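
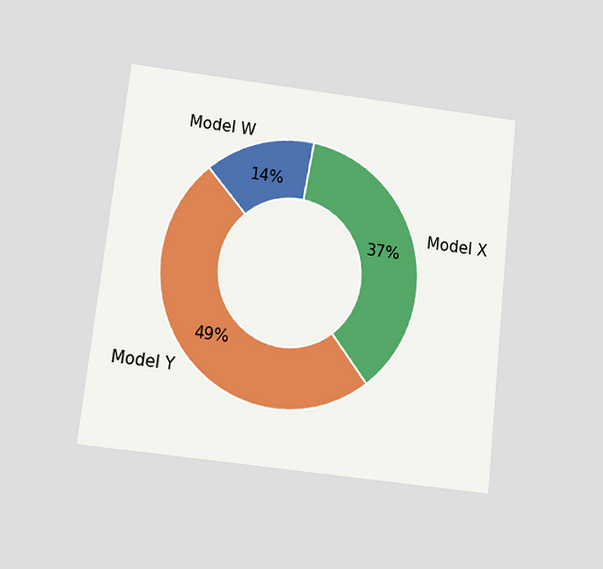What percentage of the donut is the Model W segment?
14%

The chart is tilted about 6° clockwise and viewed slightly from below. The Model W segment takes up 14% of the ring.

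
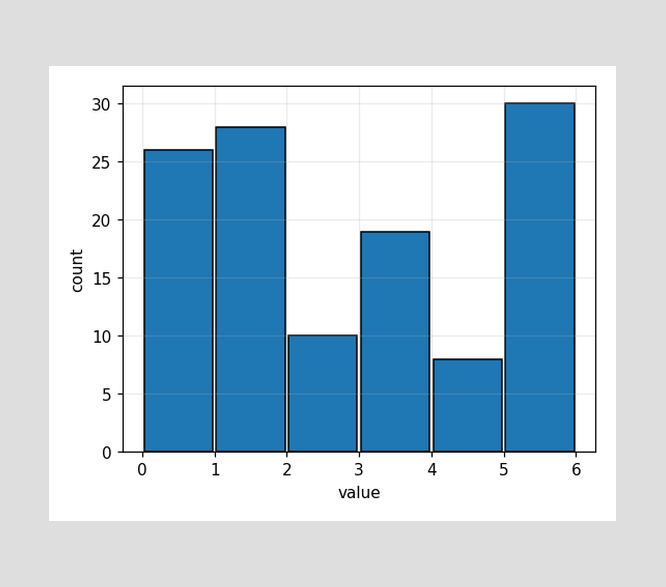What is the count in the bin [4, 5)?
The [4, 5) bin has height 8.

8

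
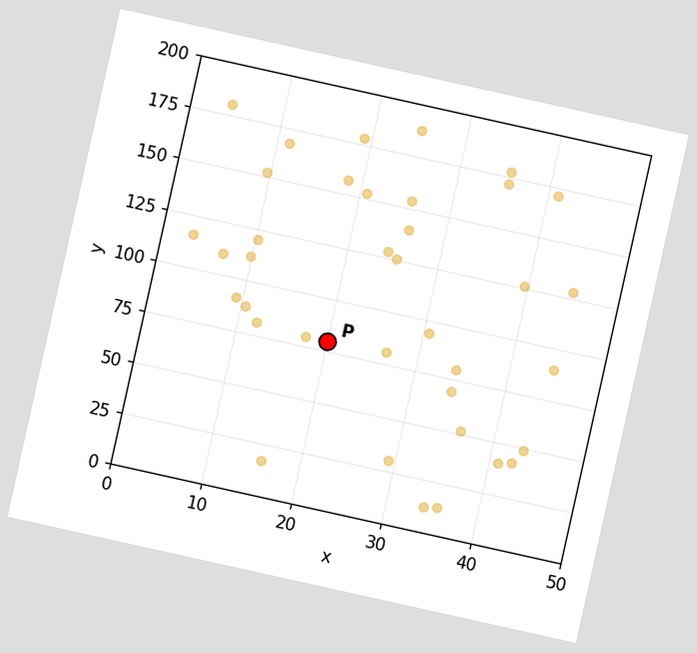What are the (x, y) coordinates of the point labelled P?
(20, 80)

The chart is tilted about 13° clockwise. Following the gridlines from P to each axis, P sits at (20, 80).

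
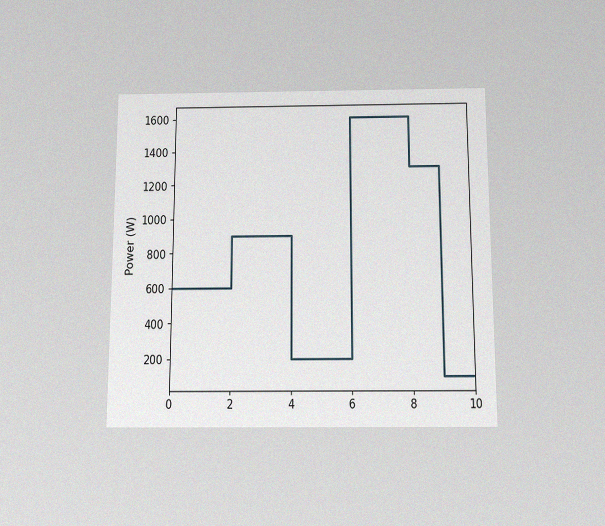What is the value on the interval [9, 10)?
100W

The chart is viewed slightly from below, with some photo noise. On [9, 10) the step sits at 100W.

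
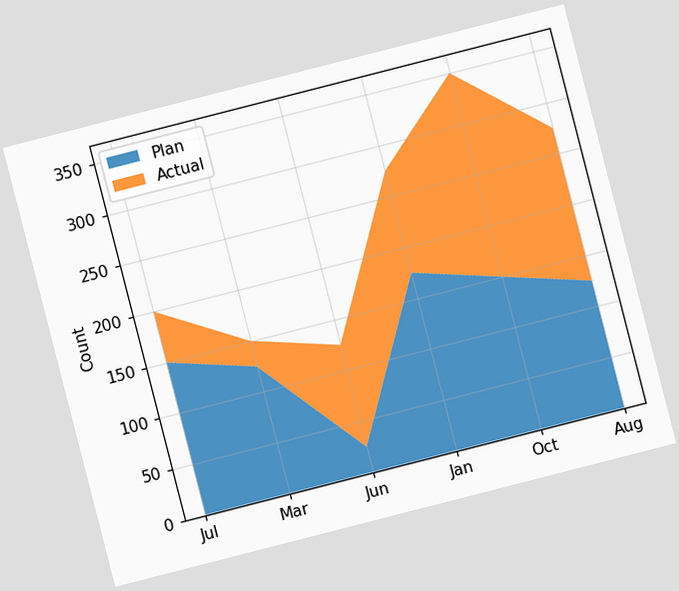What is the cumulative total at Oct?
The chart is tilted about 14° counter-clockwise. The stacked total at Oct reaches 350.

350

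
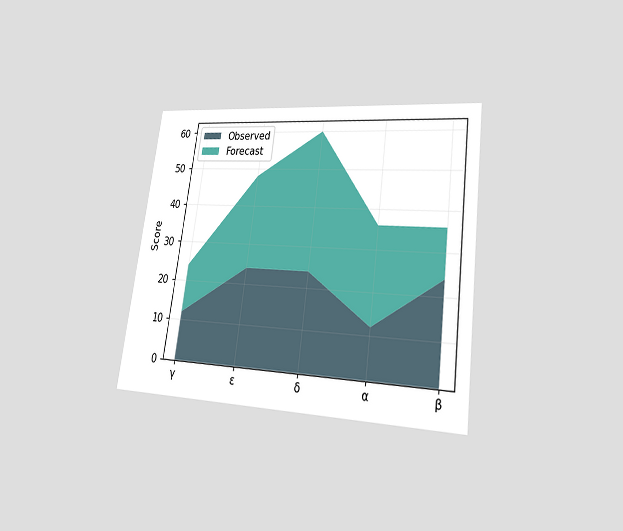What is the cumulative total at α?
36

The chart is tilted about 8° clockwise and viewed at a slight angle. The stacked total at α reaches 36.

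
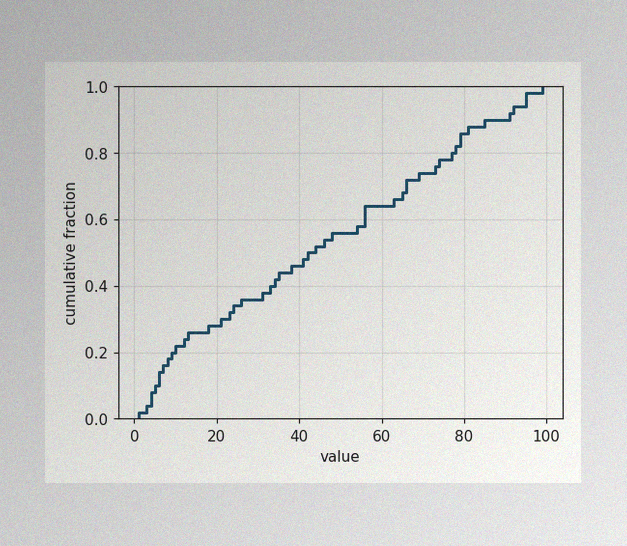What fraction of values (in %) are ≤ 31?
The image has some photo noise and uneven lighting. At x=31 the ECDF step is at 38%.

38%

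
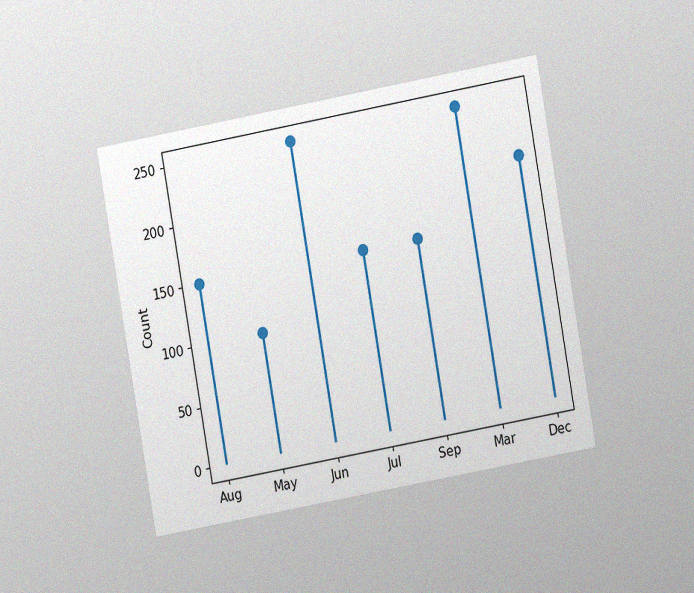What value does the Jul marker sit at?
The chart is tilted about 10° counter-clockwise and viewed at a slight angle, with some photo noise. The Jul marker sits at 150.

150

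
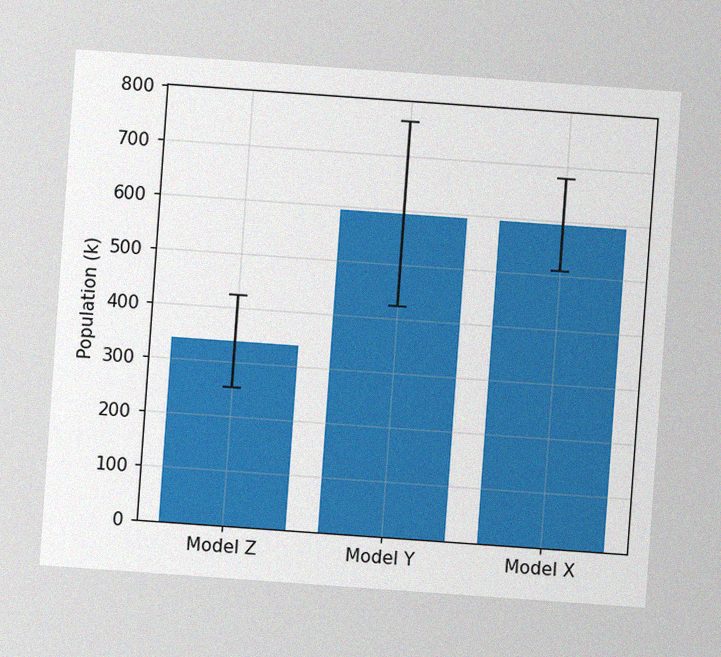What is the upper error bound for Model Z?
425k

The chart is tilted about 4° clockwise, with some photo noise. The Model Z bar's upper whisker reaches 425k.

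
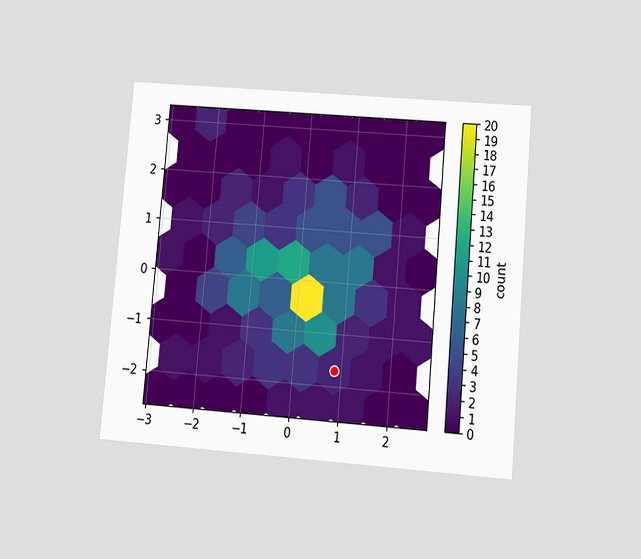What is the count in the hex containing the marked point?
The chart is tilted about 5° clockwise and viewed at a slight angle. The marked hex reads 2 on the colorbar.

2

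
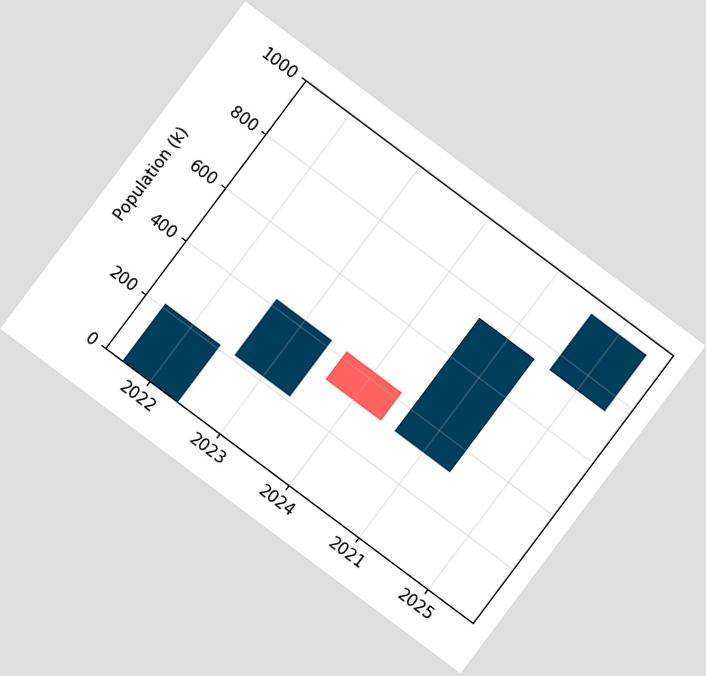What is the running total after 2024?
The chart is tilted about 37° clockwise. After 2024 the running total reaches 318k.

318k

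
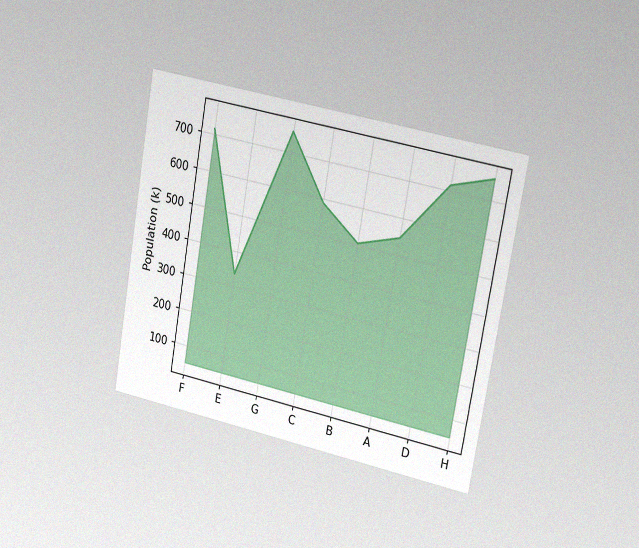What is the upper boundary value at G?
The chart is tilted about 10° clockwise and viewed slightly from the right, with some photo noise. At G the upper boundary is at 756k.

756k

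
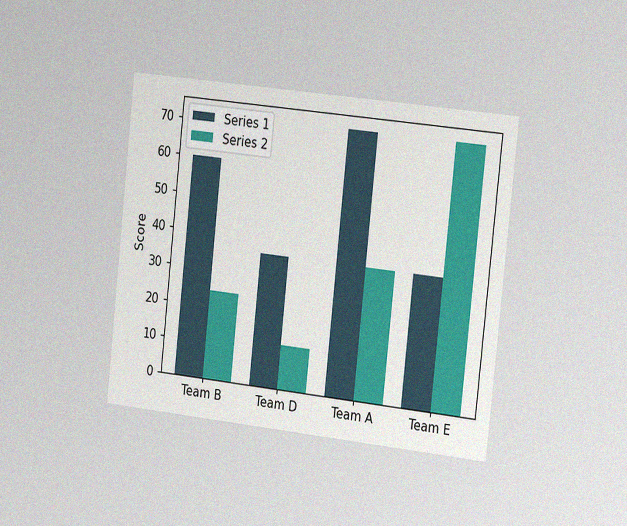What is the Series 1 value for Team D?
36

The chart is tilted about 6° clockwise and viewed slightly from the right, with some photo noise. The Series 1 bar at Team D reaches 36 on the y-axis.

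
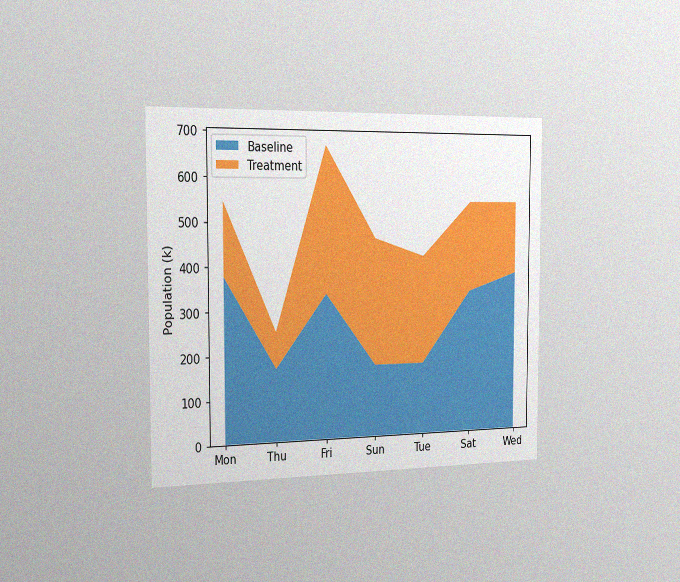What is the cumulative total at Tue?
The chart is viewed slightly from the left, with some photo noise. The stacked total at Tue reaches 420k.

420k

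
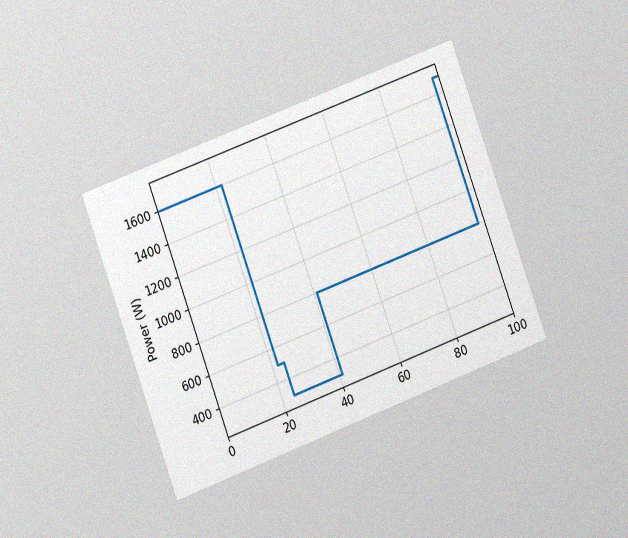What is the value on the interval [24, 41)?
The chart is tilted about 20° counter-clockwise and viewed at a slight angle, with some photo noise. On [24, 41) the step sits at 300W.

300W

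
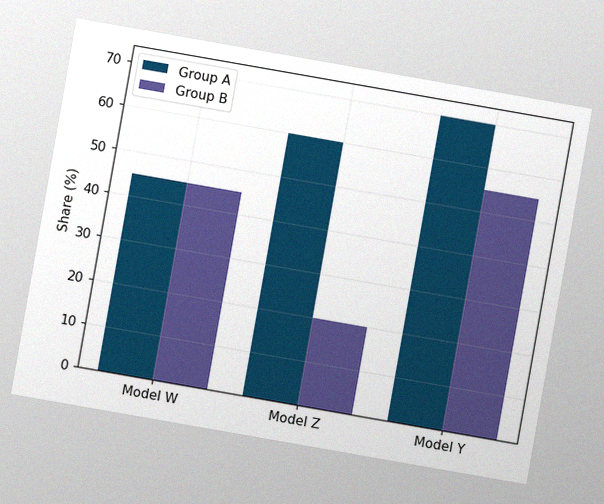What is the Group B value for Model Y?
The chart is tilted about 10° clockwise, with some photo noise. The Group B bar at Model Y reaches 55% on the y-axis.

55%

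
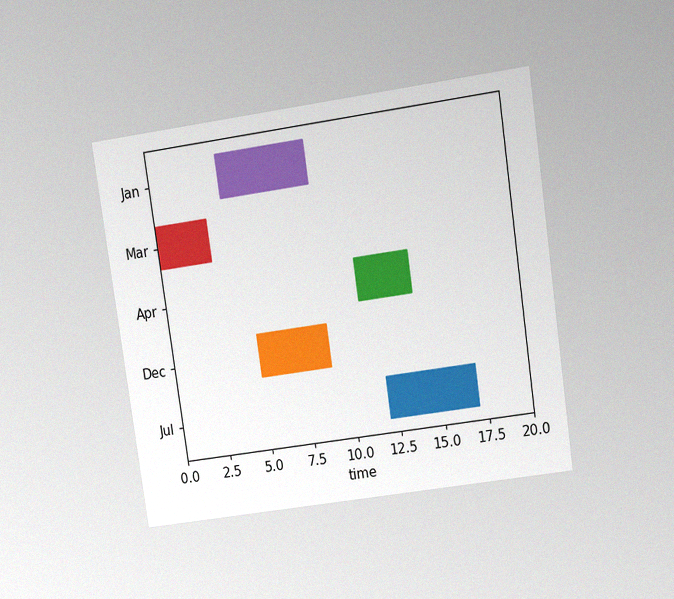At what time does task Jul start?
12

The chart is tilted about 8° counter-clockwise and viewed at a slight angle, with some photo noise. The Jul bar begins at t=12.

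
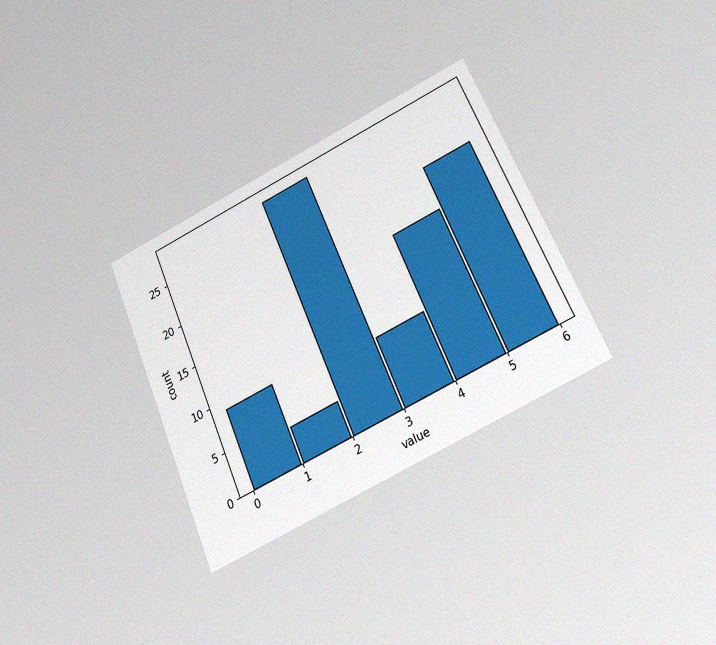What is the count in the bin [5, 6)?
The chart is tilted about 24° counter-clockwise and viewed at a slight angle, with some photo noise. The [5, 6) bin has height 22.

22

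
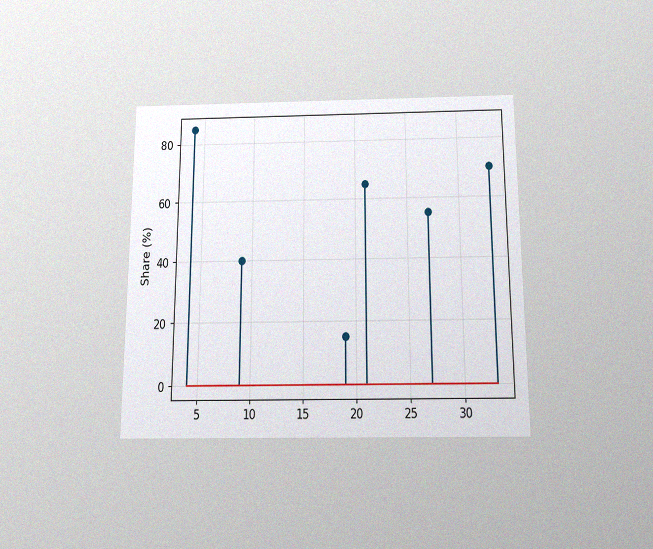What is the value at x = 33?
70%

The chart is viewed slightly from below, with some photo noise. The stem at x=33 reaches 70%.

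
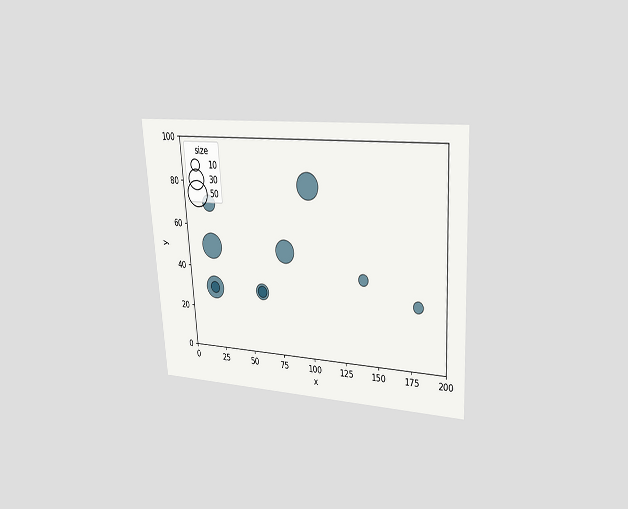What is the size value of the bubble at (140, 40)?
The chart is tilted about 3° counter-clockwise and viewed at a slight angle. Matching the bubble at (140, 40) against the size legend gives 10.

10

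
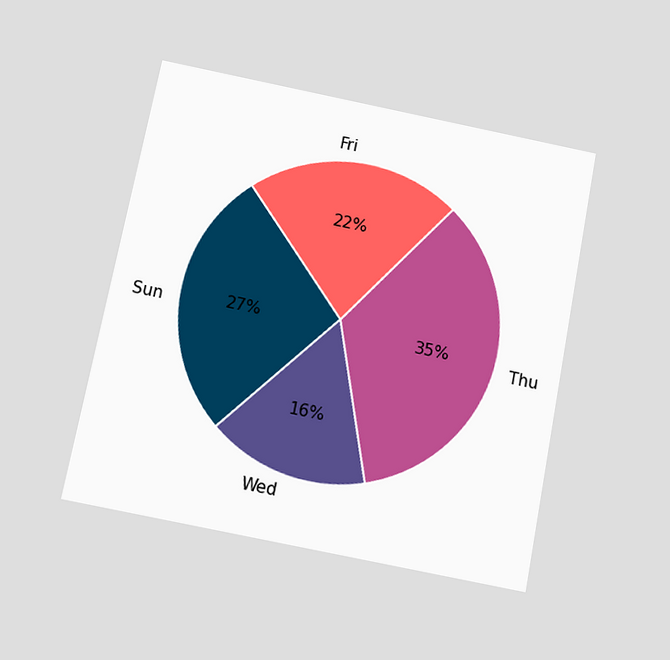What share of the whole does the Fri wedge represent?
The chart is tilted about 11° clockwise and viewed slightly from below. The Fri slice takes up 22% of the pie.

22%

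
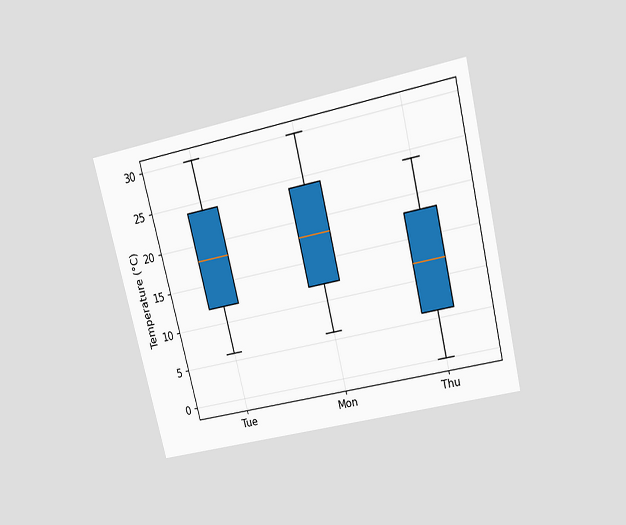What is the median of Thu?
The chart is tilted about 14° counter-clockwise and viewed slightly from above. The median line in the Thu box sits at 12°C.

12°C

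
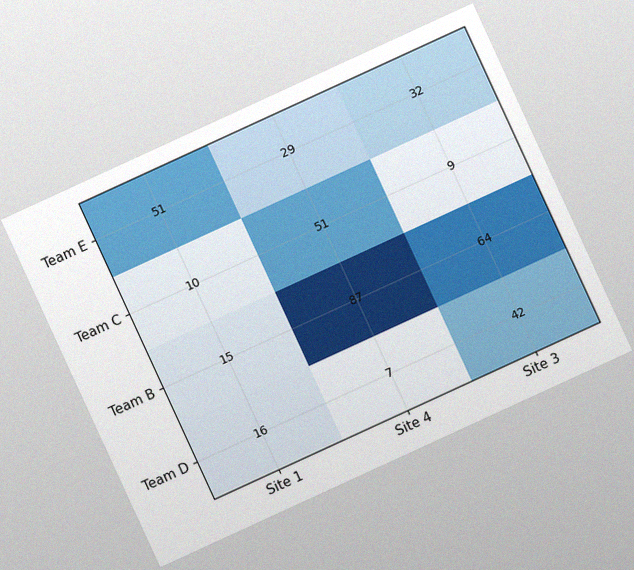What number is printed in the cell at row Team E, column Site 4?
29

The chart is tilted about 25° counter-clockwise, with some photo noise. The (Team E, Site 4) cell reads 29.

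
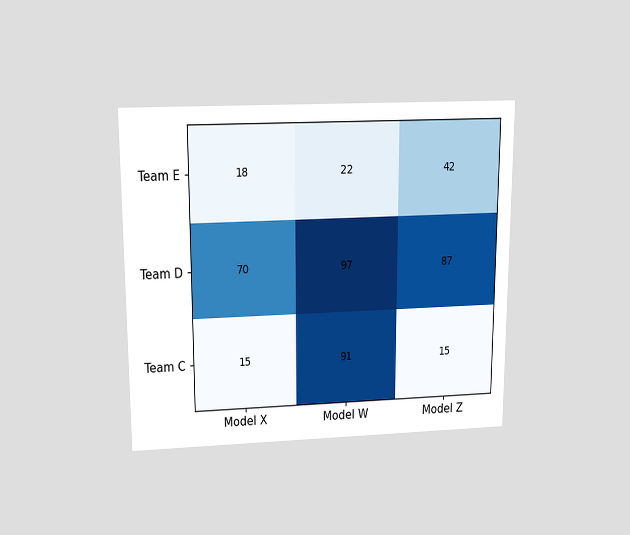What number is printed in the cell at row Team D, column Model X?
The chart is viewed slightly from above. The (Team D, Model X) cell reads 70.

70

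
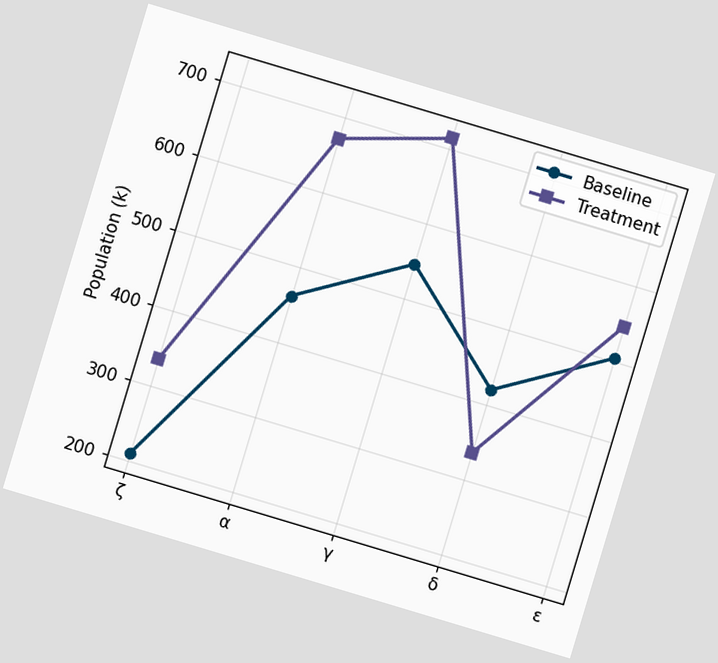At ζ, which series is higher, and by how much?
Treatment, by 126k

The chart is tilted about 17° clockwise. At ζ, Treatment sits above the other line by 126k.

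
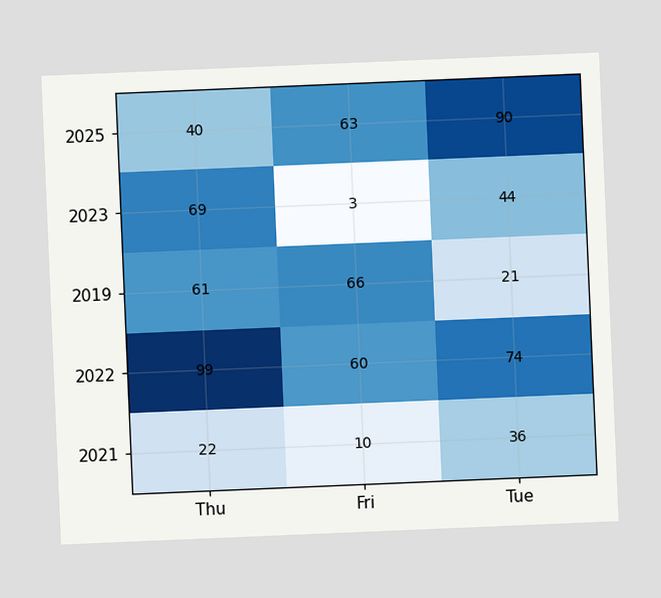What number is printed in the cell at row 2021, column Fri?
10

The chart is tilted about 2° counter-clockwise. The (2021, Fri) cell reads 10.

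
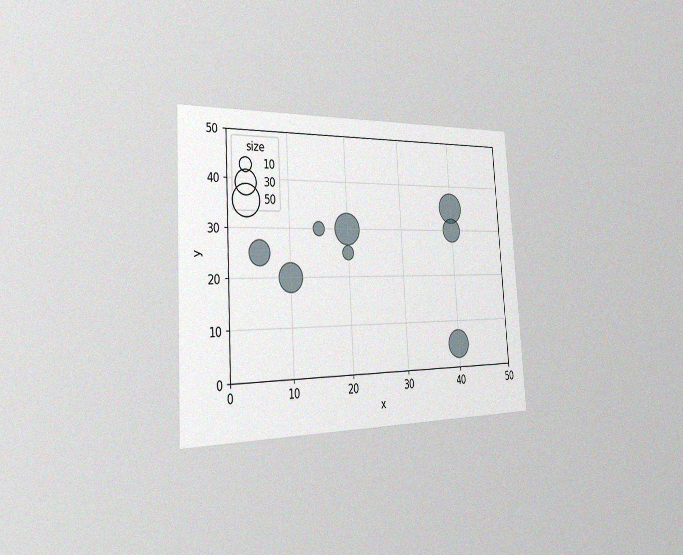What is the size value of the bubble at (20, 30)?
50

The chart is tilted about 4° counter-clockwise and viewed slightly from the left, with some photo noise. Matching the bubble at (20, 30) against the size legend gives 50.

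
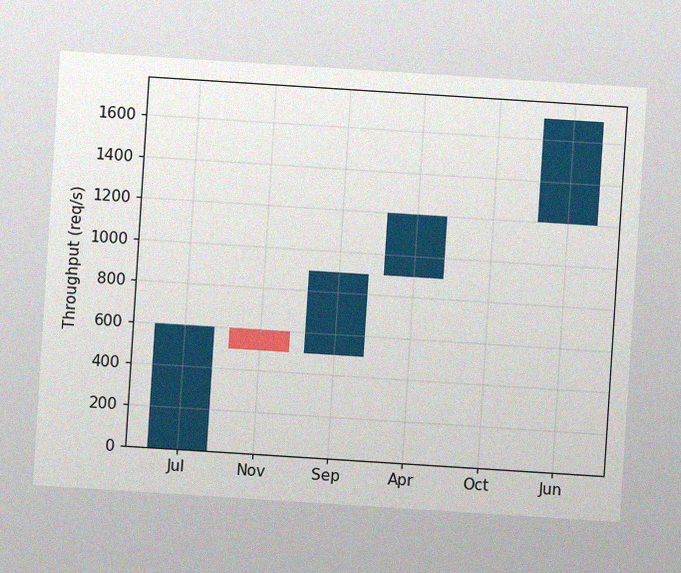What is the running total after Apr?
The chart is tilted about 4° clockwise, with some photo noise. After Apr the running total reaches 1200req/s.

1200req/s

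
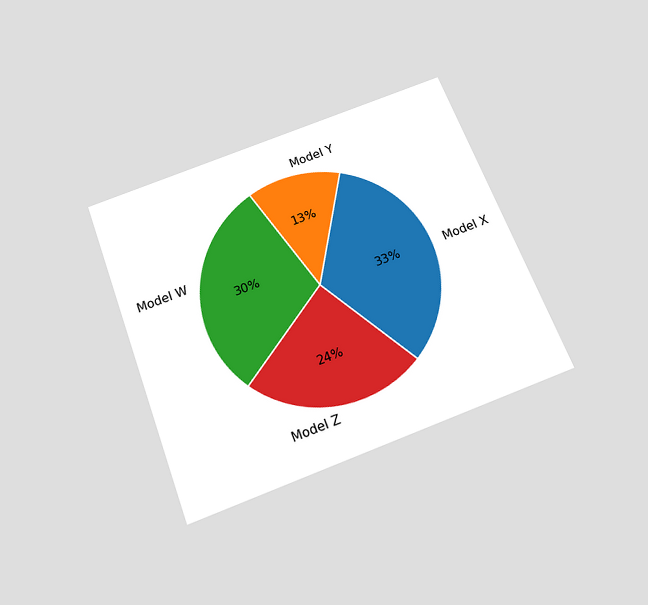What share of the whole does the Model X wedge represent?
33%

The chart is tilted about 21° counter-clockwise and viewed slightly from below. The Model X slice takes up 33% of the pie.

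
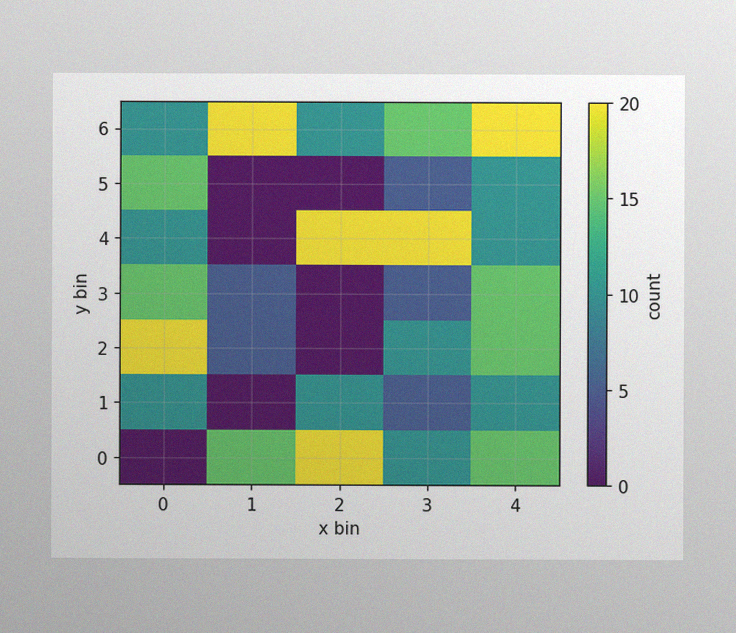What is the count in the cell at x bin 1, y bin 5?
0

The image has some photo noise and uneven lighting. Matching the cell (1, 5) against the colorbar gives 0.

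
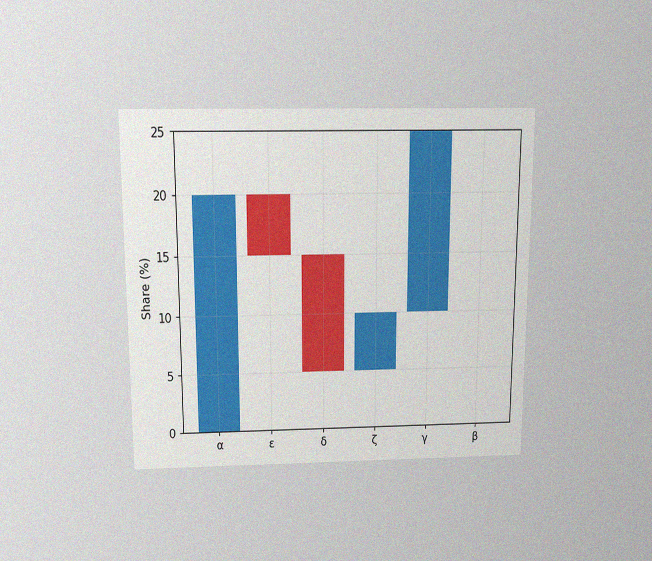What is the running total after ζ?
10%

The chart is viewed slightly from above, with some photo noise. After ζ the running total reaches 10%.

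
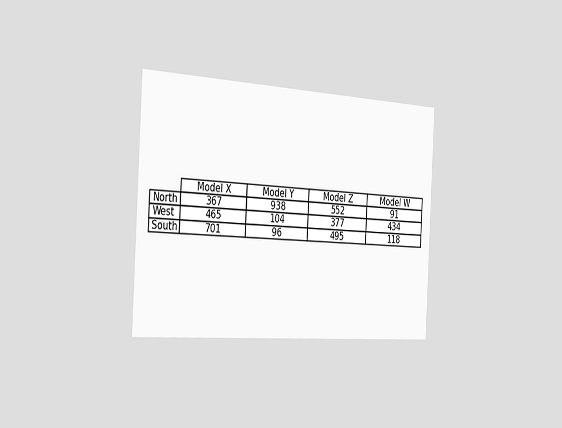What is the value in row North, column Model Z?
552

The chart is tilted about 3° clockwise and viewed slightly from the left. The (North, Model Z) cell reads 552.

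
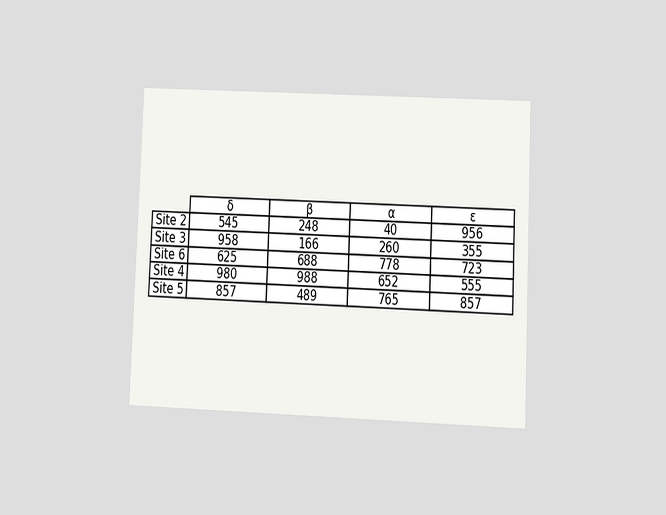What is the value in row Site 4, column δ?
The chart is tilted about 2° clockwise and viewed at a slight angle. The (Site 4, δ) cell reads 980.

980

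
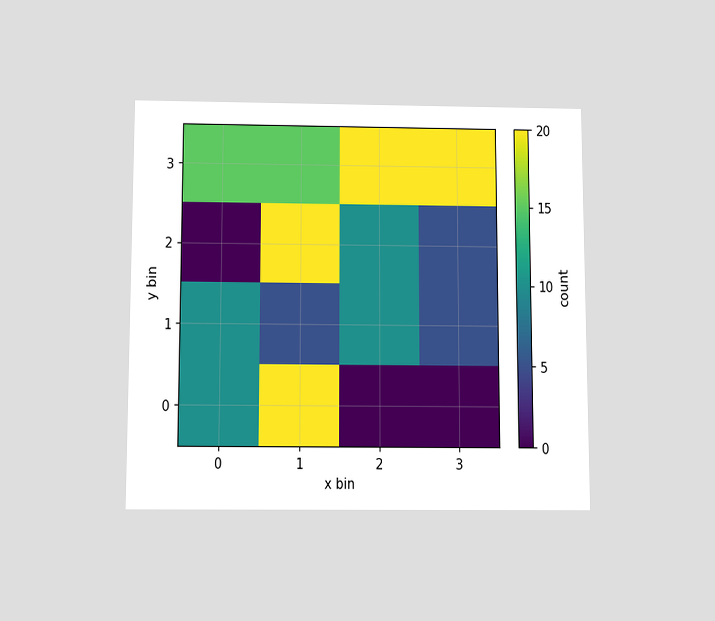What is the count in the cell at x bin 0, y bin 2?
The chart is viewed slightly from below. Matching the cell (0, 2) against the colorbar gives 0.

0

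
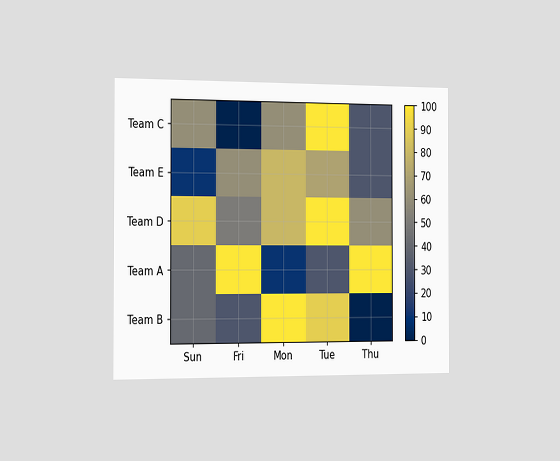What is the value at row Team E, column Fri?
The chart is viewed slightly from the left. Matching cell (Team E, Fri) against the colorbar gives 60.

60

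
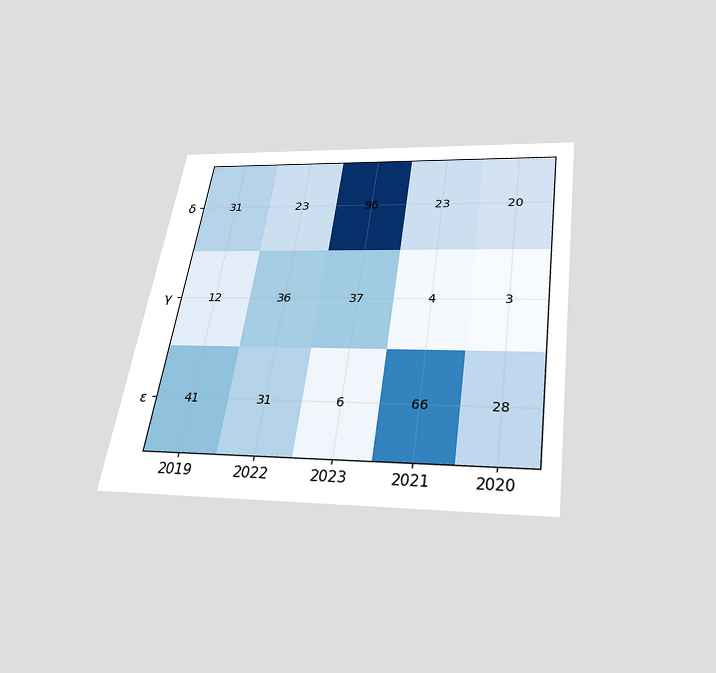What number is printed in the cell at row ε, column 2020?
28

The chart is tilted about 8° clockwise and viewed slightly from below. The (ε, 2020) cell reads 28.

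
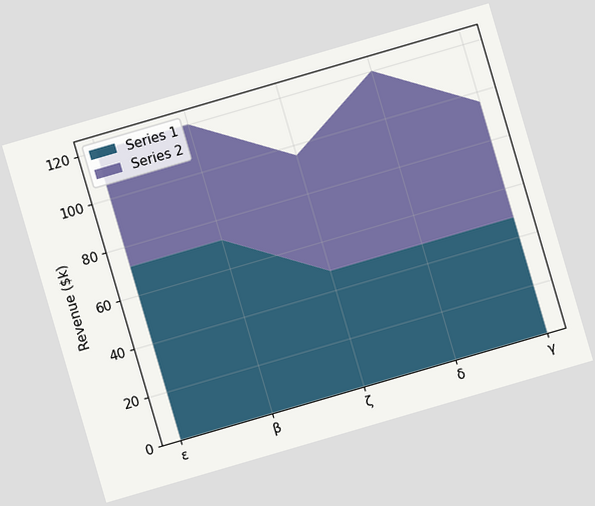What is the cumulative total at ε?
The chart is tilted about 16° counter-clockwise. The stacked total at ε reaches $120k.

$120k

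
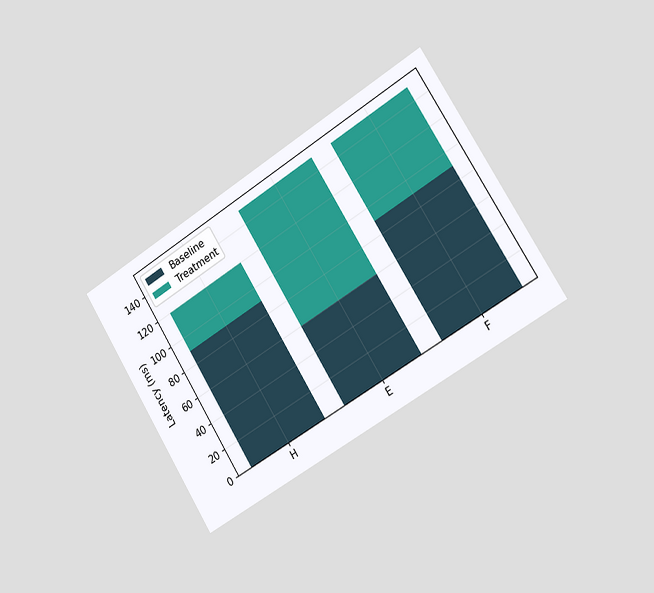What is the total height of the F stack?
150ms

The chart is tilted about 32° counter-clockwise and viewed slightly from the right. The F stack's top reaches 150ms on the y-axis.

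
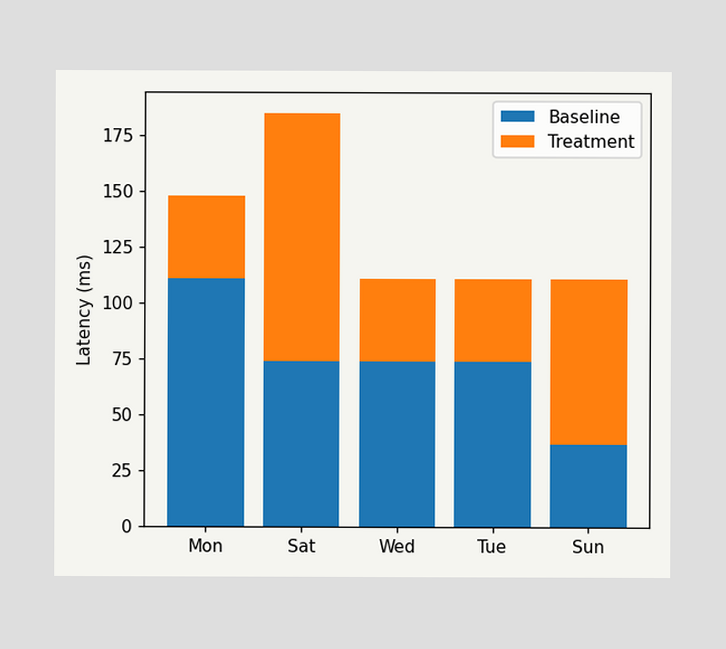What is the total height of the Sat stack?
The Sat stack's top reaches 185ms on the y-axis.

185ms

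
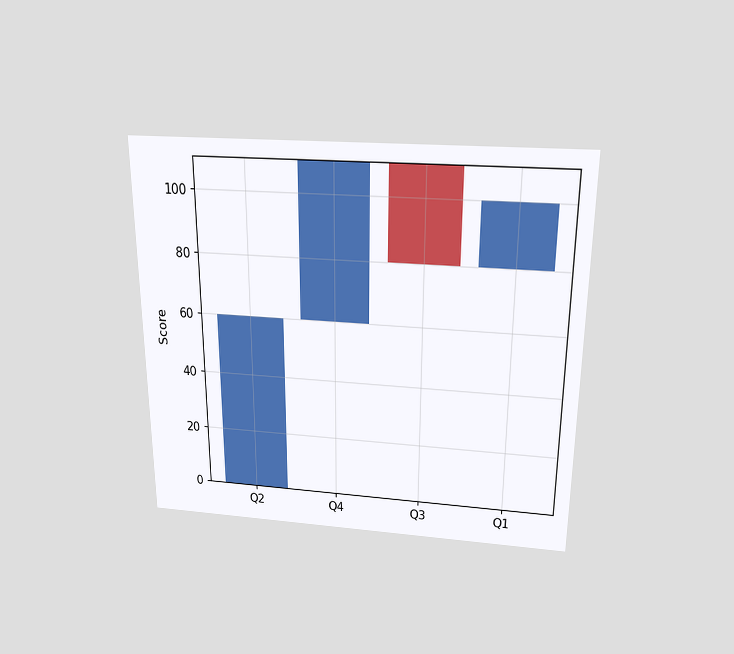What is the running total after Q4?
The chart is viewed slightly from above. After Q4 the running total reaches 110.

110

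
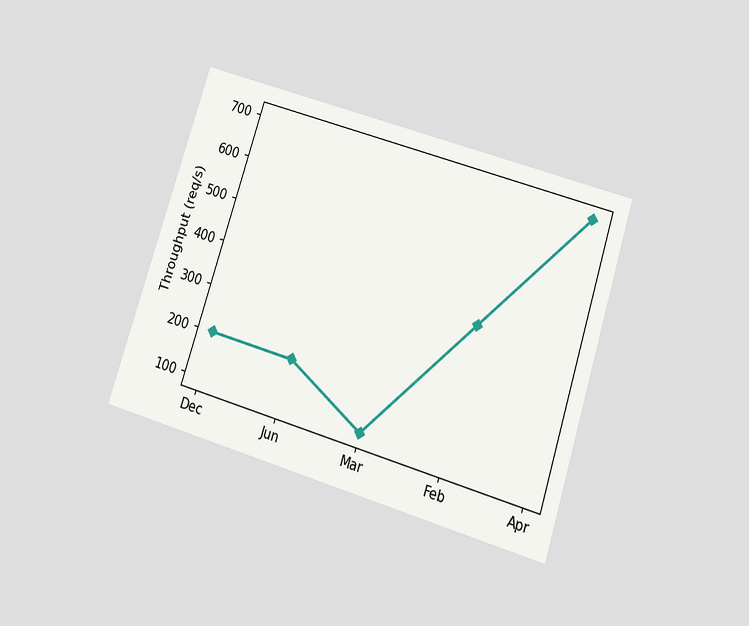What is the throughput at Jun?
The chart is tilted about 18° clockwise and viewed slightly from below. At Jun, the line is at 200req/s.

200req/s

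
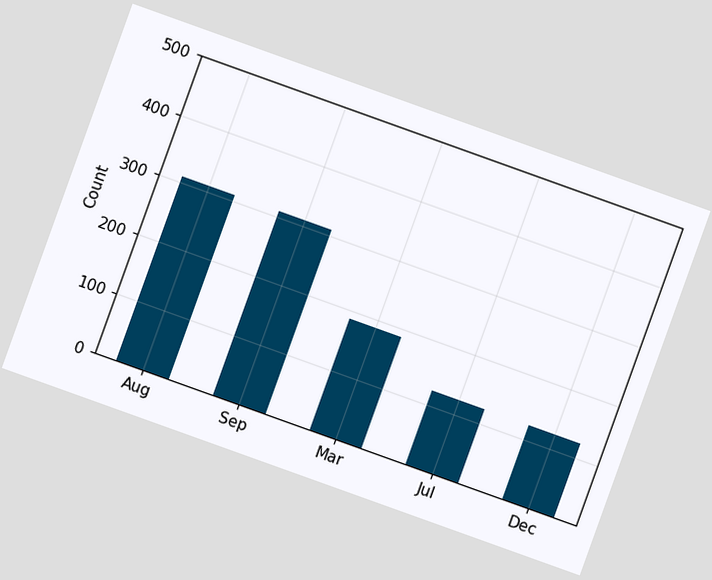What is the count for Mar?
The chart is tilted about 20° clockwise. Reading along the chart's y-axis, the Mar bar reaches 186.

186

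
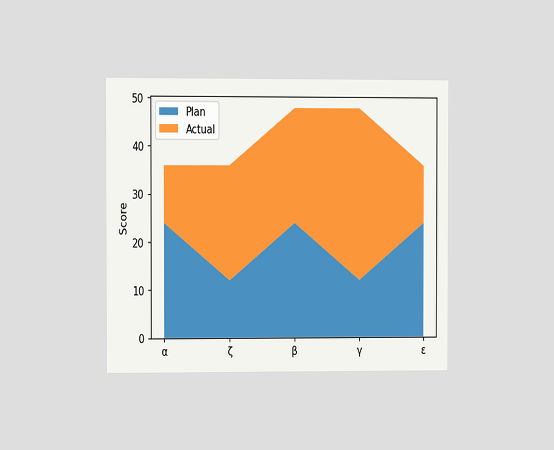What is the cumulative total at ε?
The chart is viewed at a slight angle. The stacked total at ε reaches 36.

36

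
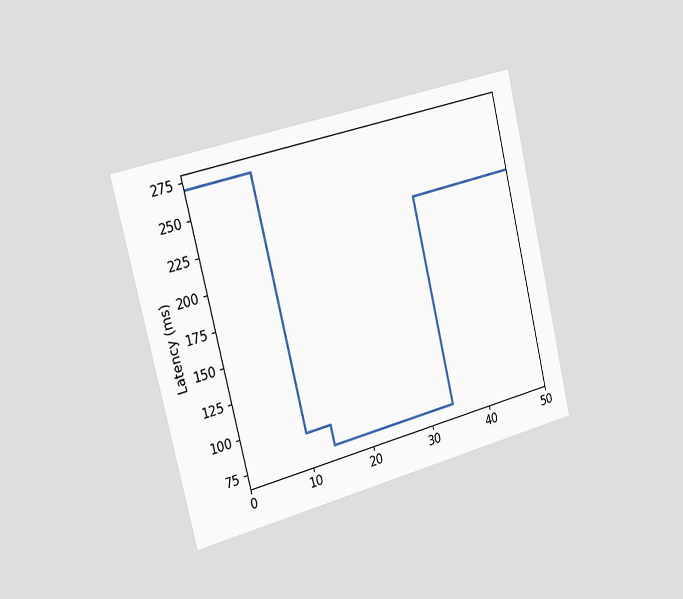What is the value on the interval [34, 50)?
225ms

The chart is tilted about 14° counter-clockwise and viewed slightly from the left. On [34, 50) the step sits at 225ms.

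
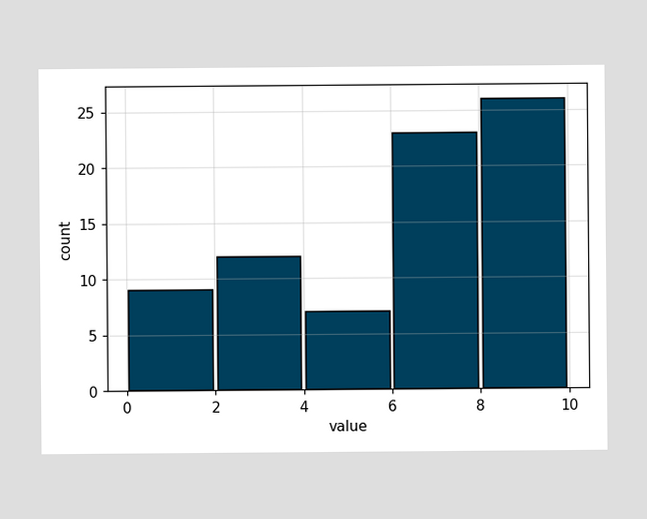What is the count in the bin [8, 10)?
26

The [8, 10) bin has height 26.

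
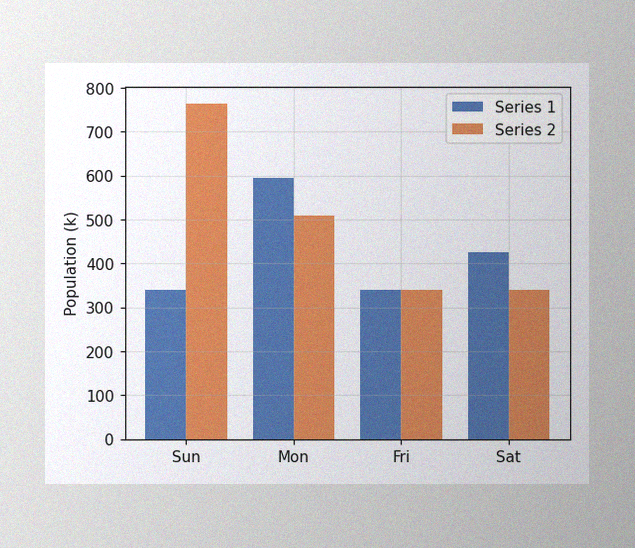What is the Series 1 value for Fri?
The image has some photo noise and uneven lighting. The Series 1 bar at Fri reaches 340k on the y-axis.

340k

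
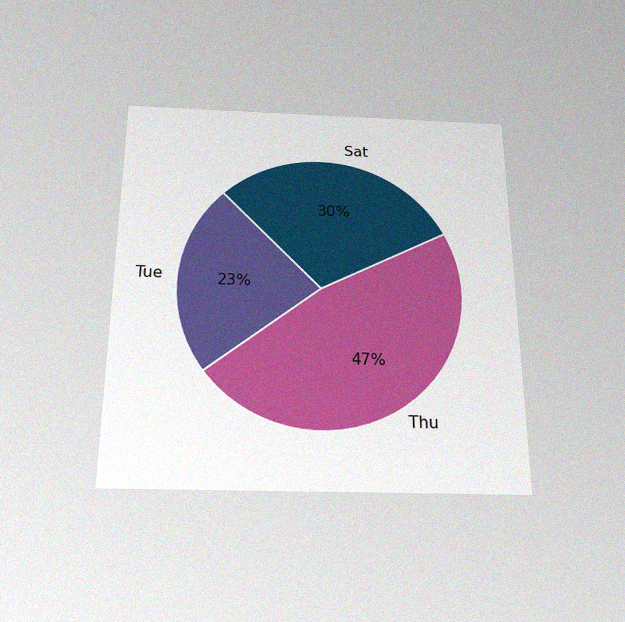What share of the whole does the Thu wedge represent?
47%

The chart is viewed slightly from below, with some photo noise. The Thu slice takes up 47% of the pie.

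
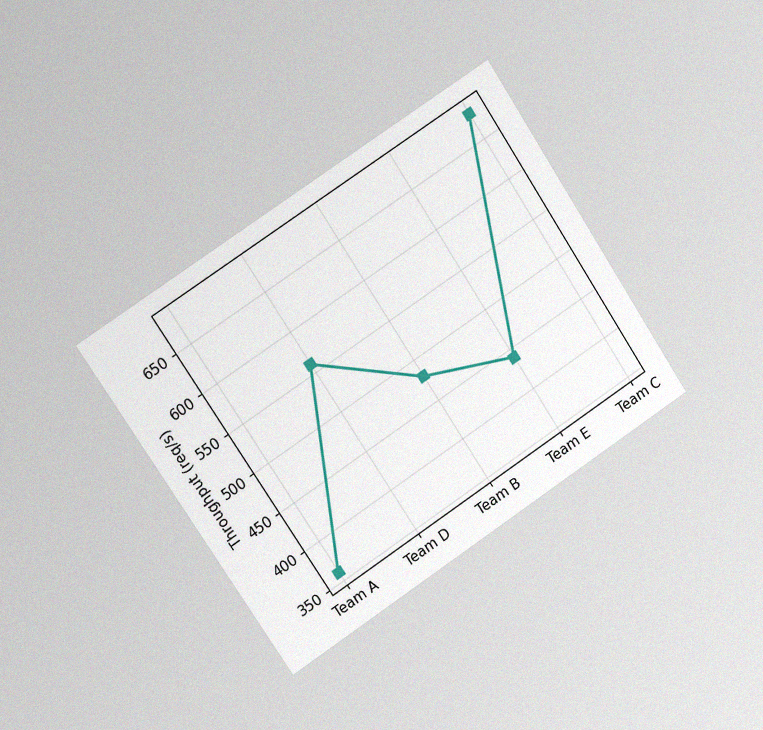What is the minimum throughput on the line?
360req/s

The chart is tilted about 33° counter-clockwise and viewed slightly from the left, with some photo noise. The lowest point is at Team A, and reading across to the y-axis gives 360req/s.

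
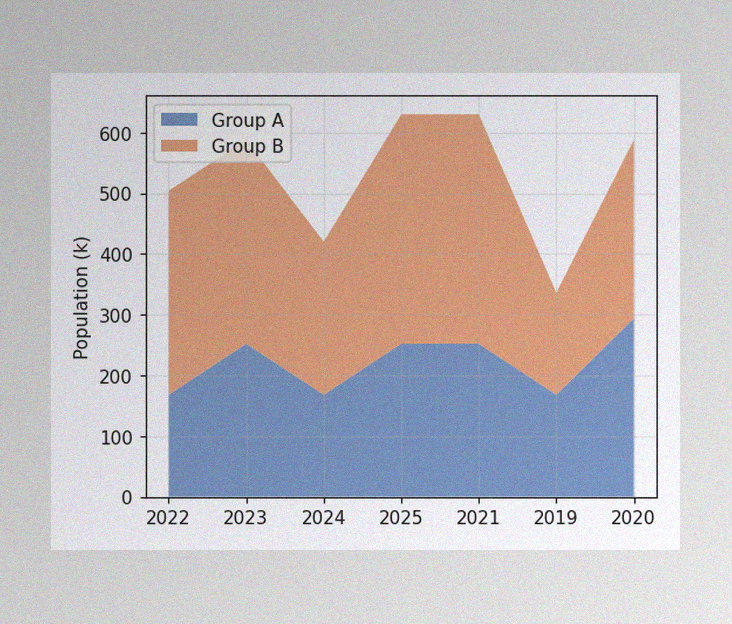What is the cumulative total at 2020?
588k

The image has some photo noise and uneven lighting. The stacked total at 2020 reaches 588k.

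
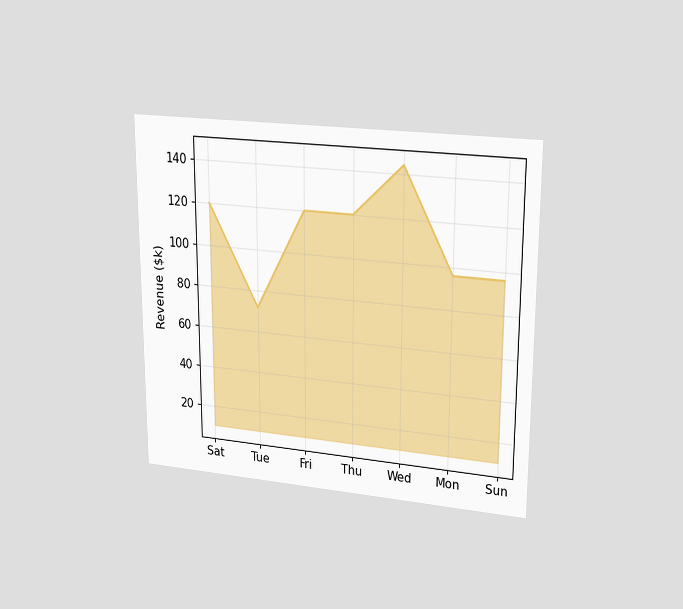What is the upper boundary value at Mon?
The chart is viewed at a slight angle. At Mon the upper boundary is at $96k.

$96k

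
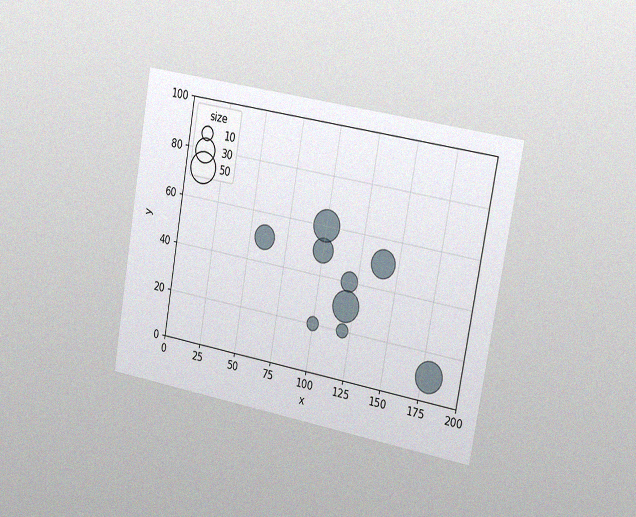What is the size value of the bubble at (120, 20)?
The chart is tilted about 10° clockwise and viewed slightly from the right, with some photo noise. Matching the bubble at (120, 20) against the size legend gives 10.

10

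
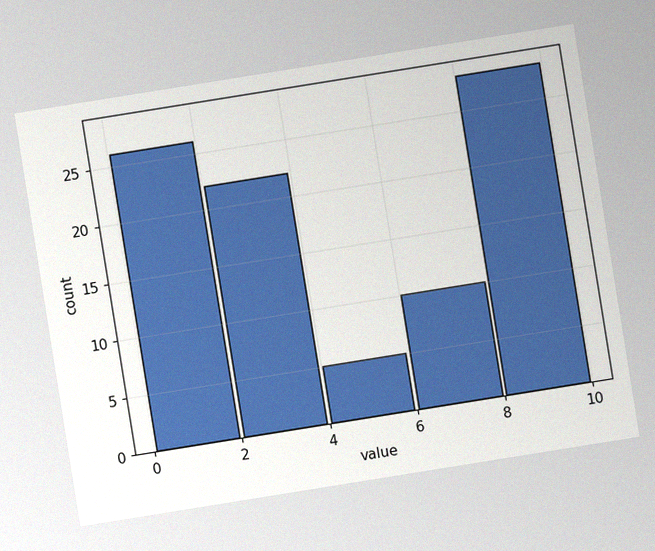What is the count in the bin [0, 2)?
26

The chart is tilted about 9° counter-clockwise, with some photo noise. The [0, 2) bin has height 26.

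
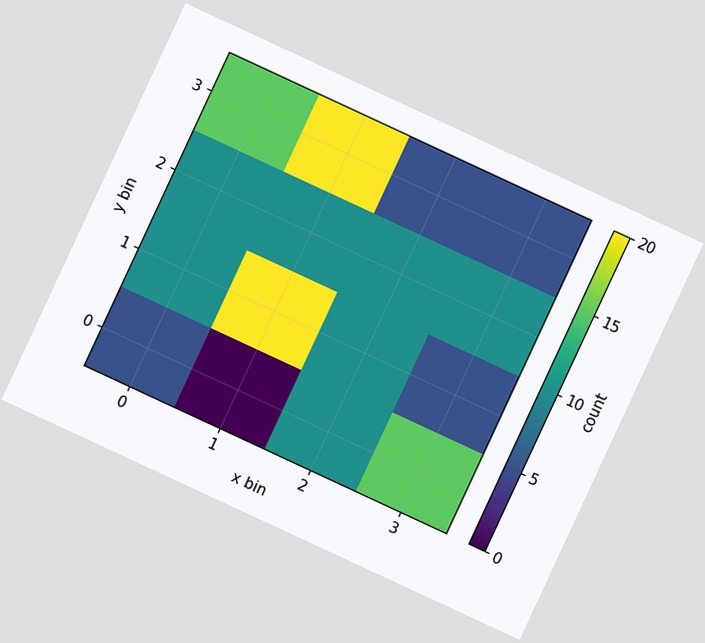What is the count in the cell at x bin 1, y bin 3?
20

The chart is tilted about 25° clockwise. Matching the cell (1, 3) against the colorbar gives 20.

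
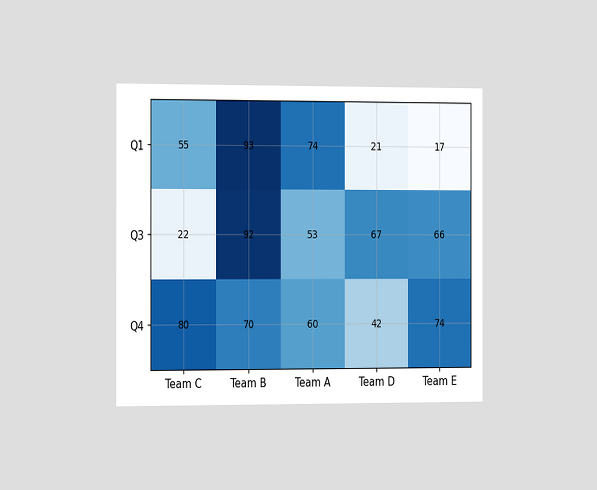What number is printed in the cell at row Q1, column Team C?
The chart is viewed slightly from the left. The (Q1, Team C) cell reads 55.

55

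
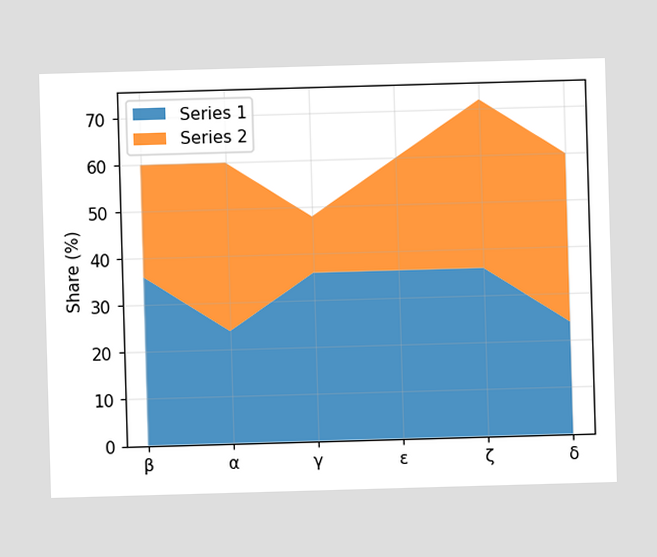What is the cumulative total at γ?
48%

The stacked total at γ reaches 48%.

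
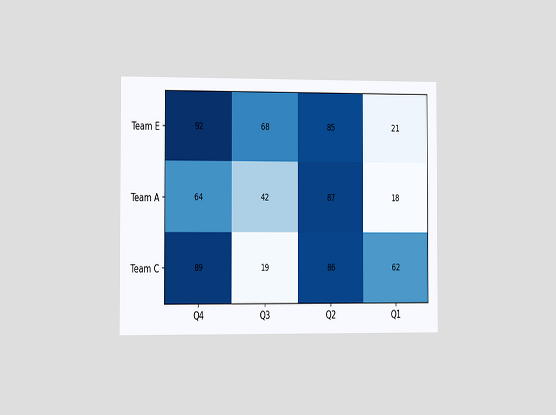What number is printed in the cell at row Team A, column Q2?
87

The chart is viewed slightly from the left. The (Team A, Q2) cell reads 87.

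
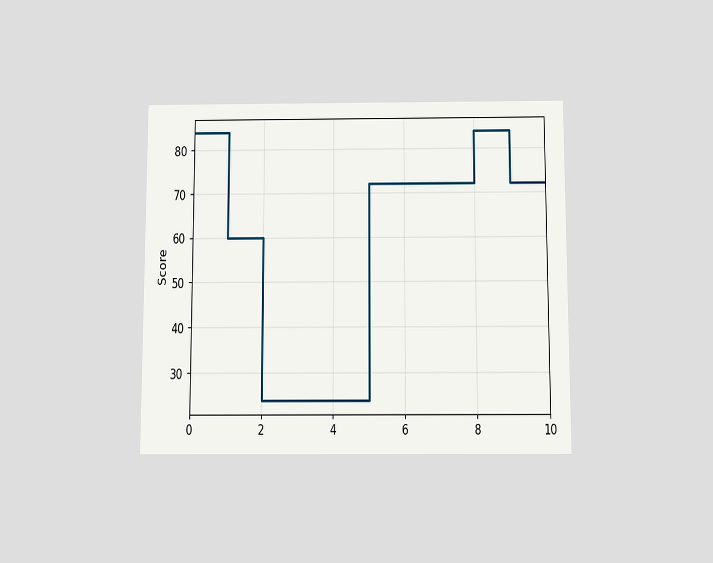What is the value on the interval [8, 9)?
84

The chart is viewed slightly from below. On [8, 9) the step sits at 84.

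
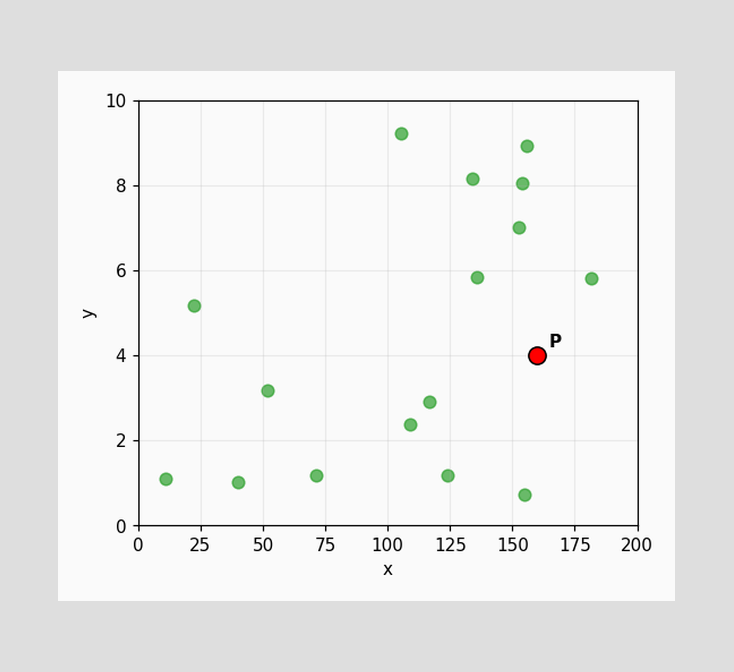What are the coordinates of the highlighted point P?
Following the gridlines from P to each axis, P sits at (160, 4).

(160, 4)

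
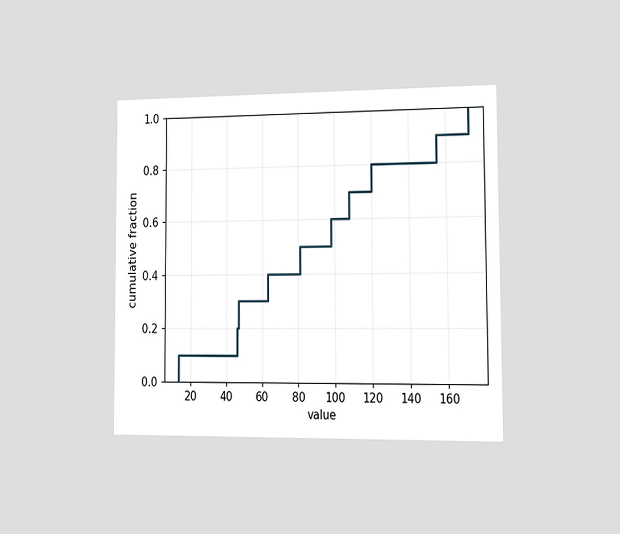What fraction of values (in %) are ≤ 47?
The chart is viewed at a slight angle. At x=47 the ECDF step is at 30%.

30%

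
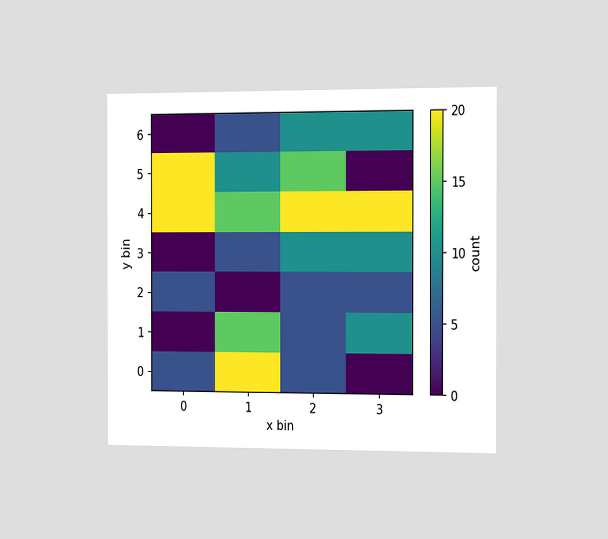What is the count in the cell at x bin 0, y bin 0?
The chart is viewed slightly from the right. Matching the cell (0, 0) against the colorbar gives 5.

5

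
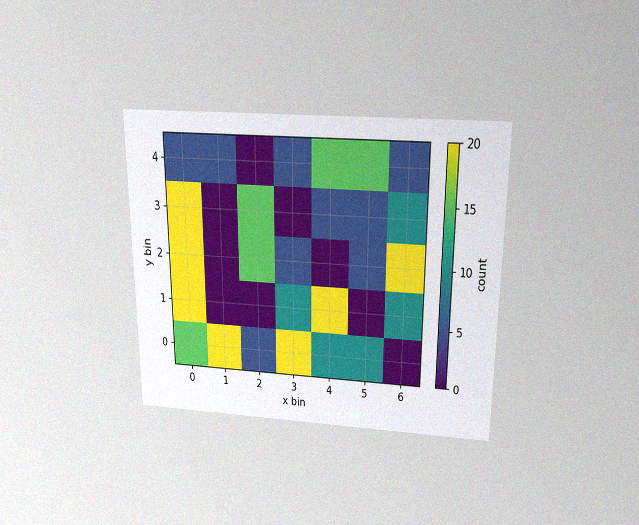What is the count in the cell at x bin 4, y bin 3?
The chart is viewed slightly from above, with some photo noise. Matching the cell (4, 3) against the colorbar gives 5.

5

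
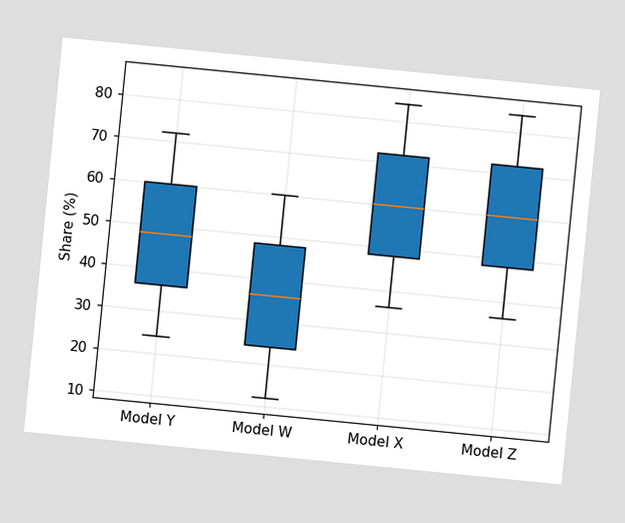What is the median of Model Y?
The chart is tilted about 6° clockwise. The median line in the Model Y box sits at 48%.

48%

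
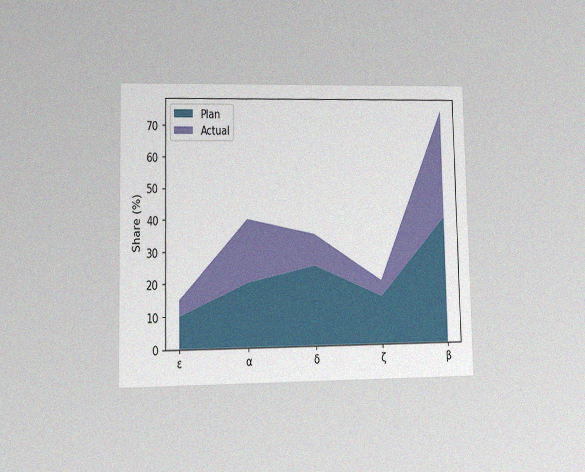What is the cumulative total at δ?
35%

The chart is viewed at a slight angle, with some photo noise. The stacked total at δ reaches 35%.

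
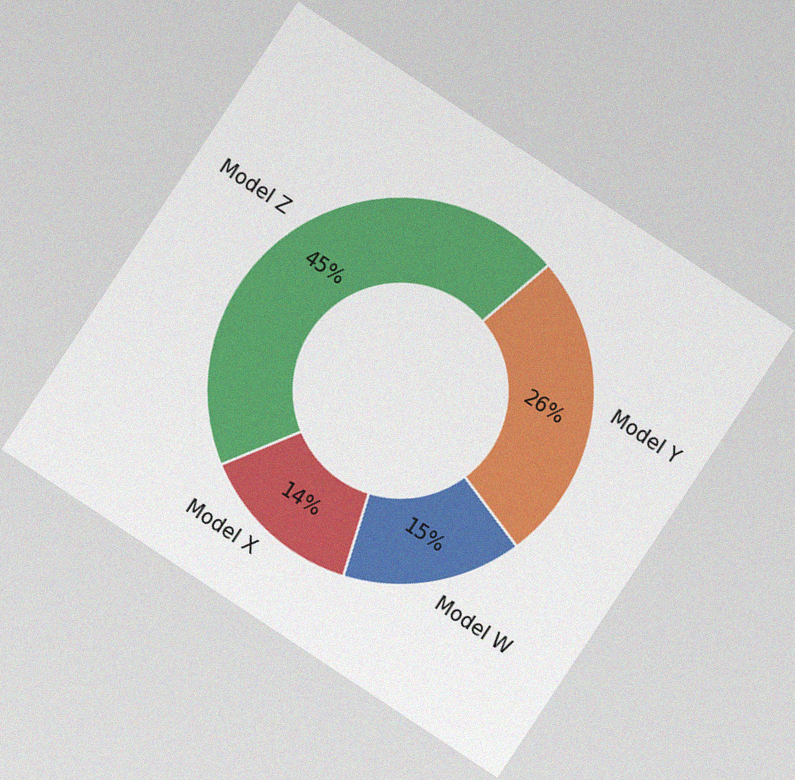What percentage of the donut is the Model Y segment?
26%

The chart is tilted about 34° clockwise, with some photo noise. The Model Y segment takes up 26% of the ring.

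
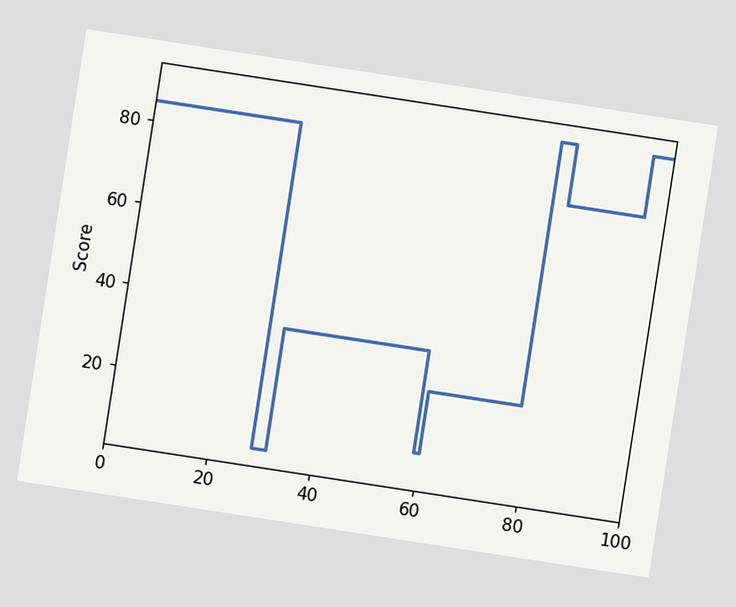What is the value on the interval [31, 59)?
The chart is tilted about 9° clockwise. On [31, 59) the step sits at 35.

35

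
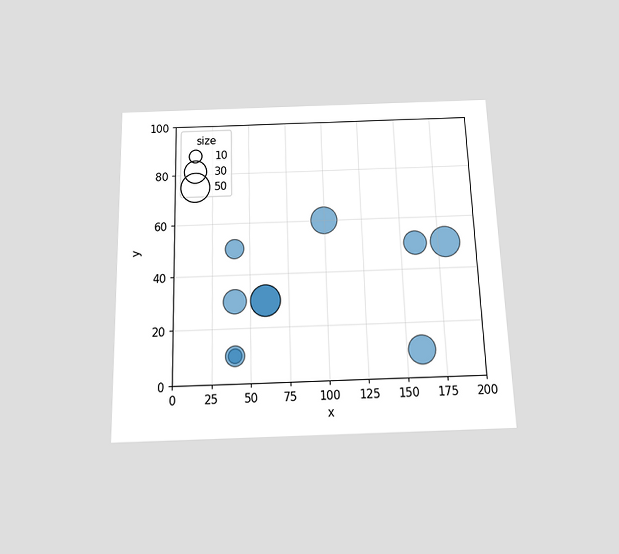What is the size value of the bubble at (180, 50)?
The chart is viewed slightly from below. Matching the bubble at (180, 50) against the size legend gives 50.

50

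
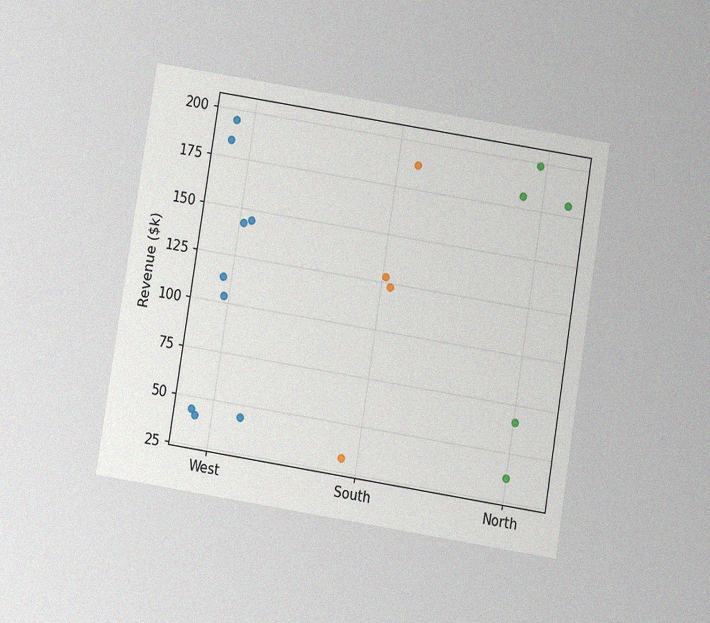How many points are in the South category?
The chart is tilted about 9° clockwise and viewed slightly from below, with some photo noise. Counting the markers in the South column gives 4.

4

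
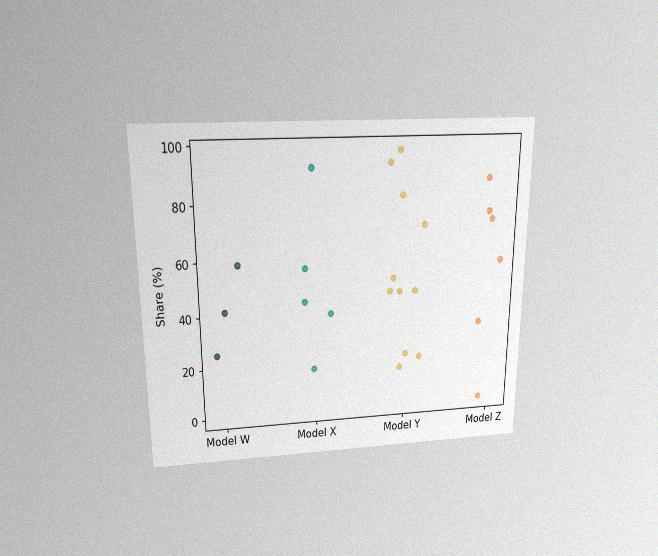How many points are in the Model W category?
3

The chart is viewed slightly from above, with some photo noise. Counting the markers in the Model W column gives 3.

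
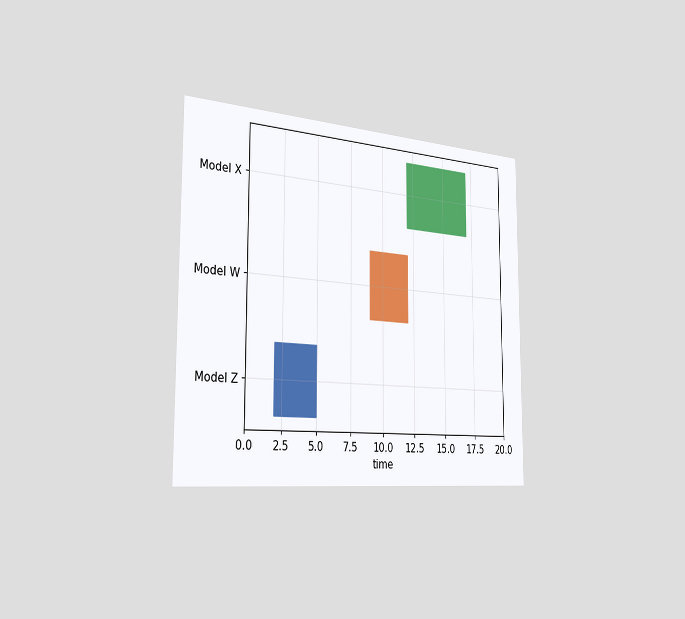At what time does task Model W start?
The chart is viewed slightly from the left. The Model W bar begins at t=9.

9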